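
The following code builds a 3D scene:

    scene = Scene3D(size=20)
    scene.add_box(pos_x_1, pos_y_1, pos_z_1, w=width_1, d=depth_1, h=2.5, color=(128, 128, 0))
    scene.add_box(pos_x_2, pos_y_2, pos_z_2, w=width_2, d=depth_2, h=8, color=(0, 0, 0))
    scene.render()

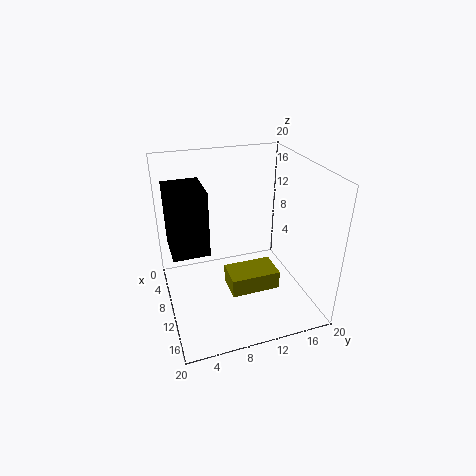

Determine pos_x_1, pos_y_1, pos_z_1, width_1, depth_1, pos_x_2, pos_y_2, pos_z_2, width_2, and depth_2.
pos_x_1 = 11.5; pos_y_1 = 7.5; pos_z_1 = 4.5; width_1 = 4; depth_1 = 6.5; pos_x_2 = 9; pos_y_2 = 0.5; pos_z_2 = 11; width_2 = 5.5; depth_2 = 4.5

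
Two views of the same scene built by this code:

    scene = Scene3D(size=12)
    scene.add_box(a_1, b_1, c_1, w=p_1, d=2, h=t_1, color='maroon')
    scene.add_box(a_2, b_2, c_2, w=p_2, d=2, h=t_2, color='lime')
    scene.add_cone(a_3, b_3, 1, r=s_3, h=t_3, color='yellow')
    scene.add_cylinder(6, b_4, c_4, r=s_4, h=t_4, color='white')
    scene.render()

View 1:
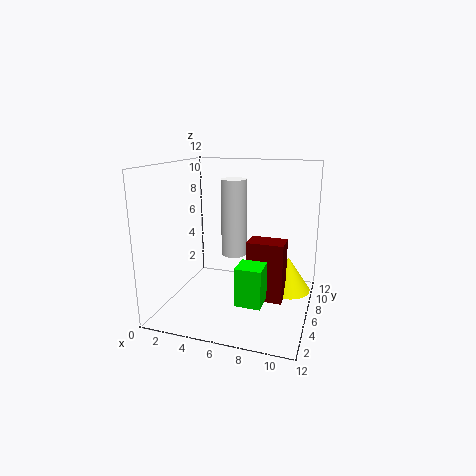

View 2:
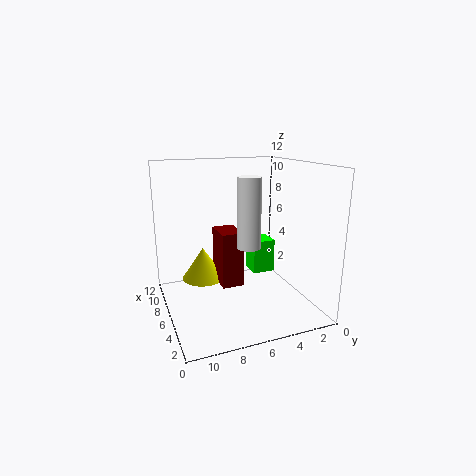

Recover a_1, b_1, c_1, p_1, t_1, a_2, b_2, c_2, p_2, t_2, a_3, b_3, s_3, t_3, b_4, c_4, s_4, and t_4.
a_1 = 7; b_1 = 5; c_1 = 1; p_1 = 3; t_1 = 5; a_2 = 7; b_2 = 2; c_2 = 2; p_2 = 2; t_2 = 3; a_3 = 10; b_3 = 8; s_3 = 2; t_3 = 3; b_4 = 5; c_4 = 5; s_4 = 1; t_4 = 6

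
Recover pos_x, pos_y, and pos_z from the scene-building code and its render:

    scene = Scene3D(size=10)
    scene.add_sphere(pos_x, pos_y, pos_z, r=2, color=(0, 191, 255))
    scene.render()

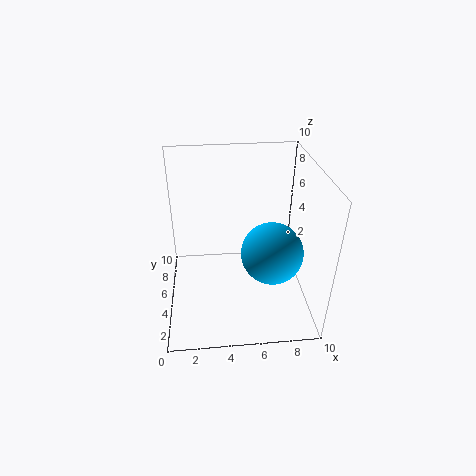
pos_x = 7
pos_y = 3
pos_z = 5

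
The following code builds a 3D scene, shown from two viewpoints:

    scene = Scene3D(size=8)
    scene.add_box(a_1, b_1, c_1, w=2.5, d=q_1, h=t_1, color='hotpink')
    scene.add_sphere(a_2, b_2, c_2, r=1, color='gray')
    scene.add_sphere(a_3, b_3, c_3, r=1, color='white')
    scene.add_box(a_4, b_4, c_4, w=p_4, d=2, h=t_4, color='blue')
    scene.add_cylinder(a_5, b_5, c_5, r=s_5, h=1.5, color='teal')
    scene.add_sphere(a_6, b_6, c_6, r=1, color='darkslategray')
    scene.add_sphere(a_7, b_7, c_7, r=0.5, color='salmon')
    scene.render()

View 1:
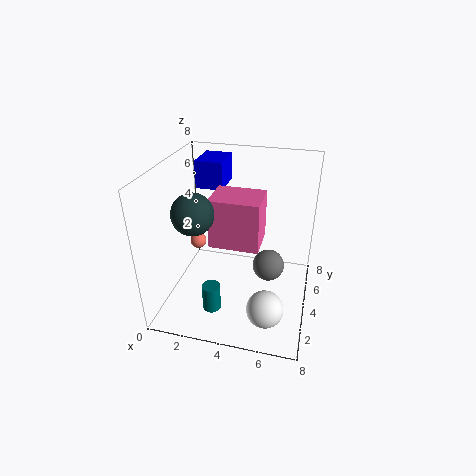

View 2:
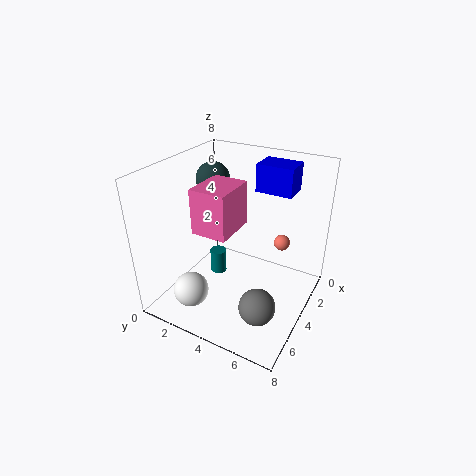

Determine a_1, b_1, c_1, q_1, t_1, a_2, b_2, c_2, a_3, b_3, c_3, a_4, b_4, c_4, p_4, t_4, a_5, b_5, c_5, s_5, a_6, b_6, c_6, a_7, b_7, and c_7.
a_1 = 3
b_1 = 2
c_1 = 4.5
q_1 = 2
t_1 = 2.5
a_2 = 5.5
b_2 = 6
c_2 = 1
a_3 = 6
b_3 = 2
c_3 = 1
a_4 = 1.5
b_4 = 4.5
c_4 = 6.5
p_4 = 1.5
t_4 = 1.5
a_5 = 3
b_5 = 2
c_5 = 0.5
s_5 = 0.5
a_6 = 2.5
b_6 = 1.5
c_6 = 6.5
a_7 = 1
b_7 = 5.5
c_7 = 2.5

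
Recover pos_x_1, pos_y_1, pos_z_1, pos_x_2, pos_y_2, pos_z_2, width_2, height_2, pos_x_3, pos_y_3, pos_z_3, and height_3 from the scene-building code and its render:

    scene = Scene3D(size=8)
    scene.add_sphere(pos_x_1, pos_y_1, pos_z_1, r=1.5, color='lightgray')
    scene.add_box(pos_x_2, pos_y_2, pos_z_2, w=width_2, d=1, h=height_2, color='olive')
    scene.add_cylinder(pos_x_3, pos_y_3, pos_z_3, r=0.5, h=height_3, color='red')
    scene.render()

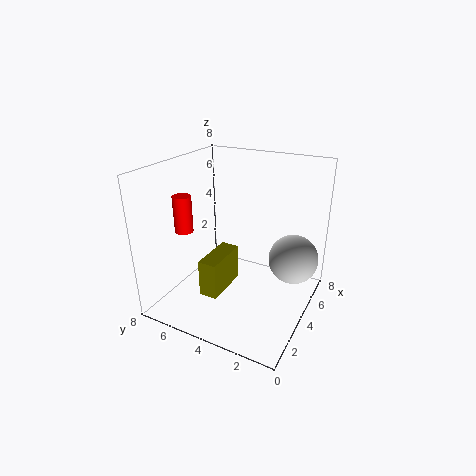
pos_x_1 = 6.5
pos_y_1 = 1.5
pos_z_1 = 2
pos_x_2 = 1.5
pos_y_2 = 4
pos_z_2 = 1.5
width_2 = 2.5
height_2 = 2
pos_x_3 = 2.5
pos_y_3 = 6.5
pos_z_3 = 4.5
height_3 = 2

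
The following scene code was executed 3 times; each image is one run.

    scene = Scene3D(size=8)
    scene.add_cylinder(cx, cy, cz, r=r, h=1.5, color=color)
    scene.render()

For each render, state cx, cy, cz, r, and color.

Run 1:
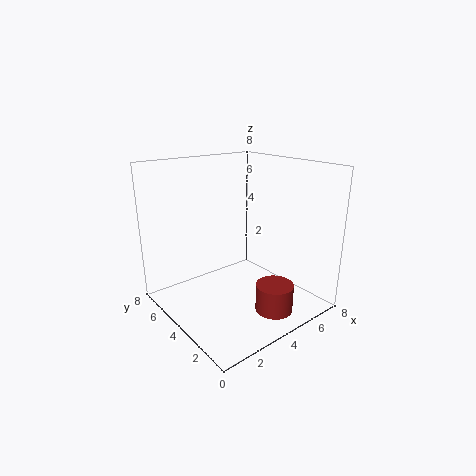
cx = 4.5; cy = 1.5; cz = 0.5; r = 1; color = 'brown'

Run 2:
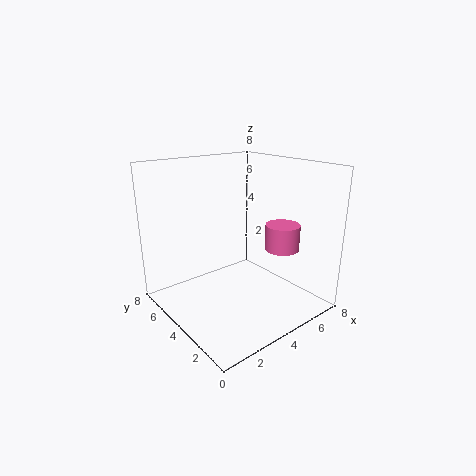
cx = 6.5; cy = 3; cz = 3; r = 1; color = 'hotpink'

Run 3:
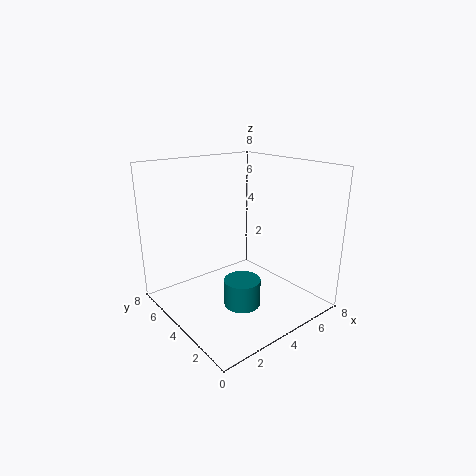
cx = 3.5; cy = 3; cz = 0.5; r = 1; color = 'teal'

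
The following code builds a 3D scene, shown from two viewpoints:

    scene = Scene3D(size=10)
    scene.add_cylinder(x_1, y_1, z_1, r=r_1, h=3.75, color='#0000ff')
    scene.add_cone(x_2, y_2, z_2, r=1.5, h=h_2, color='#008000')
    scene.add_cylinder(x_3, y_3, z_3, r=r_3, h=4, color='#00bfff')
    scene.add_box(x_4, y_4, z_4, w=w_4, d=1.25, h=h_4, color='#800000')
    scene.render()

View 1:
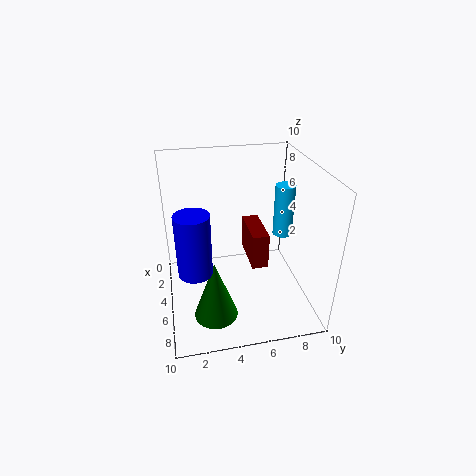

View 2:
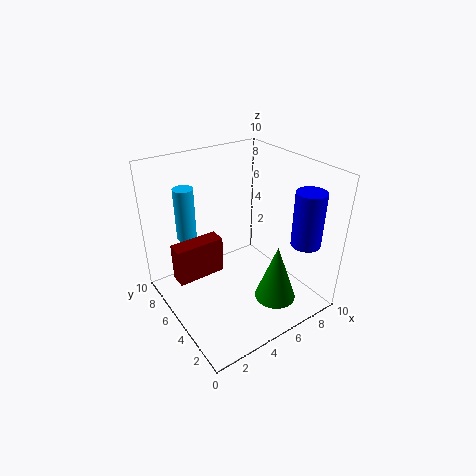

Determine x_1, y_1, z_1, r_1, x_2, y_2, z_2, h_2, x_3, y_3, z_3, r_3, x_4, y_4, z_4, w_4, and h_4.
x_1 = 8.25, y_1 = 1.75, z_1 = 5, r_1 = 1, x_2 = 7, y_2 = 3, z_2 = 0.25, h_2 = 4.25, x_3 = 3, y_3 = 9, z_3 = 3.75, r_3 = 0.75, x_4 = 1, y_4 = 6.25, z_4 = 1.75, w_4 = 3.5, h_4 = 2.75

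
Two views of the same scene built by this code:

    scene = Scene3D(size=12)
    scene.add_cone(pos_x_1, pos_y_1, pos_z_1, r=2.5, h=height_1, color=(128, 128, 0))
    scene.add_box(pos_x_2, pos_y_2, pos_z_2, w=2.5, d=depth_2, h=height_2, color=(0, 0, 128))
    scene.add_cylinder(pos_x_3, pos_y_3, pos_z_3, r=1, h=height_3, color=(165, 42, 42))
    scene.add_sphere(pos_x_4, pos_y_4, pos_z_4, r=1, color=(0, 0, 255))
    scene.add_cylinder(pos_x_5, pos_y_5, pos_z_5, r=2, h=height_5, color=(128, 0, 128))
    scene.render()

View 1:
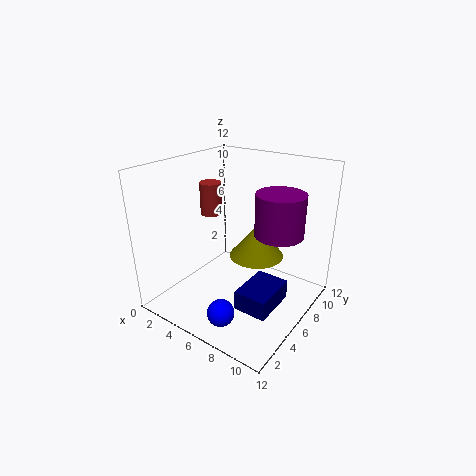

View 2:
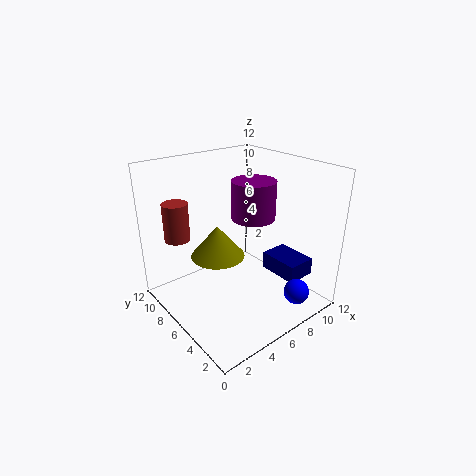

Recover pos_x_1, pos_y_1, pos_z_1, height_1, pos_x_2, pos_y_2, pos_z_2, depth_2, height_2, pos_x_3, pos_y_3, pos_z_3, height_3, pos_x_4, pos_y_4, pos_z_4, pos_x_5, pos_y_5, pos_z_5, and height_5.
pos_x_1 = 6
pos_y_1 = 9
pos_z_1 = 3
height_1 = 3
pos_x_2 = 8.5
pos_y_2 = 2
pos_z_2 = 2.5
depth_2 = 3.5
height_2 = 1.5
pos_x_3 = 1.5
pos_y_3 = 8
pos_z_3 = 6.5
height_3 = 3
pos_x_4 = 8
pos_y_4 = 1
pos_z_4 = 2.5
pos_x_5 = 9
pos_y_5 = 7.5
pos_z_5 = 6.5
height_5 = 3.5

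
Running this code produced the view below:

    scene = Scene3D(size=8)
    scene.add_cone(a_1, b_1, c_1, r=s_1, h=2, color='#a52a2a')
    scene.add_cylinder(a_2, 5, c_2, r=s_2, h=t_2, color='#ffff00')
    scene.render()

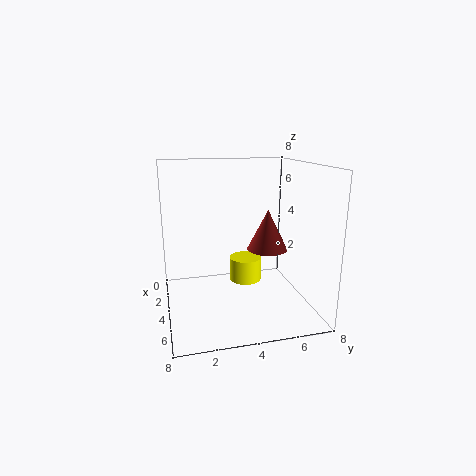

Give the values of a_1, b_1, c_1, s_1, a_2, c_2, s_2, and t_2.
a_1 = 6
b_1 = 5
c_1 = 4
s_1 = 1
a_2 = 2
c_2 = 0.5
s_2 = 1
t_2 = 1.5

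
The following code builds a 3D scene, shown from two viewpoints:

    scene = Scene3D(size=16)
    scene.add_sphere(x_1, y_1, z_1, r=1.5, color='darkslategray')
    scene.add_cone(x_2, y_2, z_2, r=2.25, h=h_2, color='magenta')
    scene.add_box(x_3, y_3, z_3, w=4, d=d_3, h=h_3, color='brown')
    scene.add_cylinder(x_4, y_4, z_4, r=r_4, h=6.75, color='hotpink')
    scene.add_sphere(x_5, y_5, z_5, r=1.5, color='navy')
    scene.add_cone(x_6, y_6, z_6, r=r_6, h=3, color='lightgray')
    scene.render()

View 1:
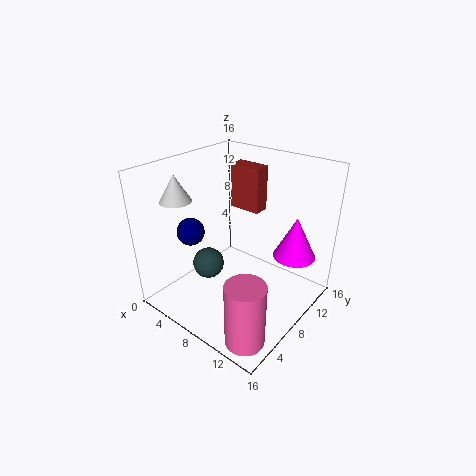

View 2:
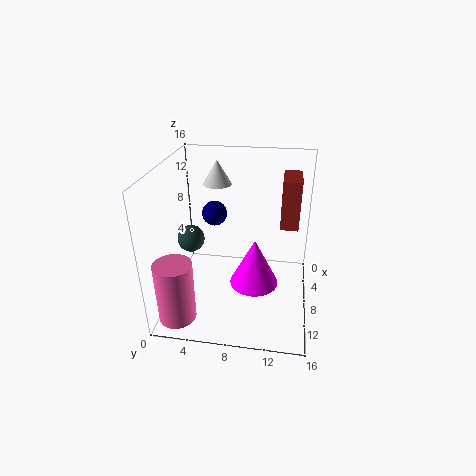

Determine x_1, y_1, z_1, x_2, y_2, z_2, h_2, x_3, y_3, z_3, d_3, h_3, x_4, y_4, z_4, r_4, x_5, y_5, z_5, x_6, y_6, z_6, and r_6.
x_1 = 8.5
y_1 = 2.75
z_1 = 7.75
x_2 = 13.75
y_2 = 10.5
z_2 = 6.75
h_2 = 4.5
x_3 = 3.25
y_3 = 12.5
z_3 = 9
d_3 = 2
h_3 = 5.5
x_4 = 13.5
y_4 = 2.25
z_4 = 0.75
r_4 = 2
x_5 = 4.25
y_5 = 4.5
z_5 = 9
x_6 = 2.25
y_6 = 4.5
z_6 = 12
r_6 = 1.75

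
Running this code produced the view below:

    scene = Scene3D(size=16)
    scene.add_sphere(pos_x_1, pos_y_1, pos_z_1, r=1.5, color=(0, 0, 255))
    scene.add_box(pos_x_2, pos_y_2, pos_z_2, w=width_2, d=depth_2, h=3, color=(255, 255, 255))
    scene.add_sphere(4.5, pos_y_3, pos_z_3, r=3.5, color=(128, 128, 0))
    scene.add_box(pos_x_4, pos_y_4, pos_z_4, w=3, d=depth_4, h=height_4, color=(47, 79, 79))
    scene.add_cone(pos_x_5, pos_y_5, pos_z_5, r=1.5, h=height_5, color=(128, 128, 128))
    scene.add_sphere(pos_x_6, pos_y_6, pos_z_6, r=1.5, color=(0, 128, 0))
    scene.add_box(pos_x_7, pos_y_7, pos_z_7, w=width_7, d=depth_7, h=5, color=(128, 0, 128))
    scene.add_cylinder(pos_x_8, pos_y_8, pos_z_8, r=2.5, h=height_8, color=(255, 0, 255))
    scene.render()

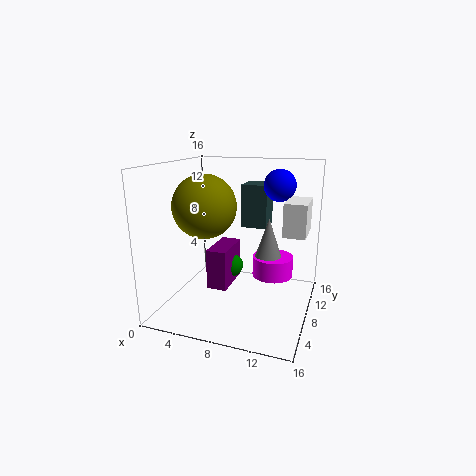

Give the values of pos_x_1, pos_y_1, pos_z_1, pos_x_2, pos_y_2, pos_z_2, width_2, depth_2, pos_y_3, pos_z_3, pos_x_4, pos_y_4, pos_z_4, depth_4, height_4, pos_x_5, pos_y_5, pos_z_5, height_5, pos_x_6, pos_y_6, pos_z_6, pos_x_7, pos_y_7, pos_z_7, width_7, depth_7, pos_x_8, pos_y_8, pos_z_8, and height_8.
pos_x_1 = 13, pos_y_1 = 5.5, pos_z_1 = 14.5, pos_x_2 = 14, pos_y_2 = 2.5, pos_z_2 = 10.5, width_2 = 2, depth_2 = 3.5, pos_y_3 = 7, pos_z_3 = 11.5, pos_x_4 = 7.5, pos_y_4 = 10.5, pos_z_4 = 8.5, depth_4 = 3, height_4 = 5, pos_x_5 = 11, pos_y_5 = 10, pos_z_5 = 5.5, height_5 = 4.5, pos_x_6 = 5.5, pos_y_6 = 12.5, pos_z_6 = 2.5, pos_x_7 = 3.5, pos_y_7 = 9, pos_z_7 = 0.5, width_7 = 2.5, depth_7 = 5.5, pos_x_8 = 11, pos_y_8 = 12.5, pos_z_8 = 2, height_8 = 2.5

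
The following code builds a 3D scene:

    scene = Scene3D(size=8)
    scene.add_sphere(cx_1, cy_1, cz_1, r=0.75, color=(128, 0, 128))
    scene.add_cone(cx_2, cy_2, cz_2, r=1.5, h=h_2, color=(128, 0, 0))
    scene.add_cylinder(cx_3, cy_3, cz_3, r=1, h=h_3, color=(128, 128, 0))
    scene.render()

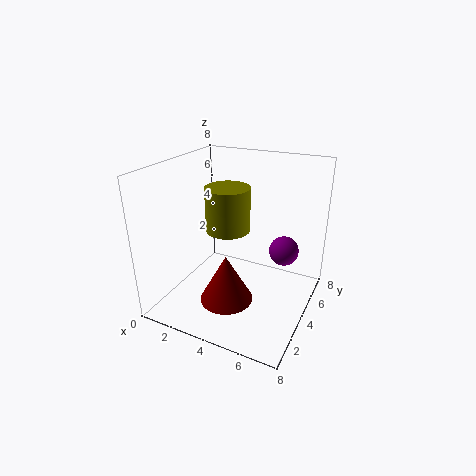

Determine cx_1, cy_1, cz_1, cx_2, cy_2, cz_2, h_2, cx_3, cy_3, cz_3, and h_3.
cx_1 = 6.75; cy_1 = 3.75; cz_1 = 4; cx_2 = 3.75; cy_2 = 3; cz_2 = 0.5; h_2 = 2.75; cx_3 = 4.75; cy_3 = 1.5; cz_3 = 5.75; h_3 = 2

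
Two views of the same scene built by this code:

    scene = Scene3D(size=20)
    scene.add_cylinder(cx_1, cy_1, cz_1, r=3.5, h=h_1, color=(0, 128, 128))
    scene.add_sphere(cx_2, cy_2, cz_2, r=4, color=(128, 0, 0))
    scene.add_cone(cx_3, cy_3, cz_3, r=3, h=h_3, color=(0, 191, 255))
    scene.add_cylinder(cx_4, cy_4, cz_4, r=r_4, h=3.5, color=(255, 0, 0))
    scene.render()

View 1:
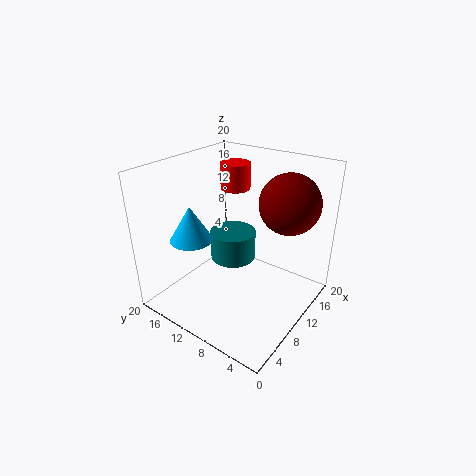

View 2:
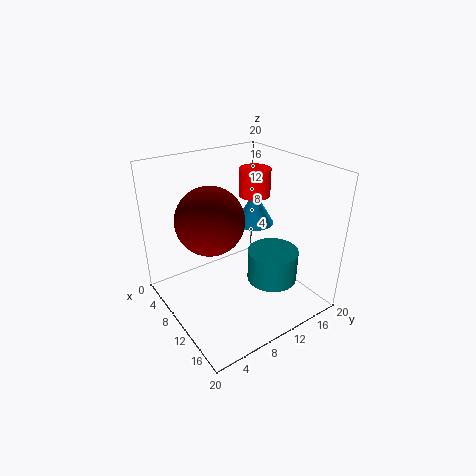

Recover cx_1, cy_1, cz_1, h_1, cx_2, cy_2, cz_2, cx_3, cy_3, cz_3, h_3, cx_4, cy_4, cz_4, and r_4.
cx_1 = 13.5
cy_1 = 13.5
cz_1 = 4
h_1 = 4.5
cx_2 = 13
cy_2 = 4
cz_2 = 15.5
cx_3 = 6.5
cy_3 = 15.5
cz_3 = 9.5
h_3 = 5
cx_4 = 11.5
cy_4 = 11.5
cz_4 = 16.5
r_4 = 2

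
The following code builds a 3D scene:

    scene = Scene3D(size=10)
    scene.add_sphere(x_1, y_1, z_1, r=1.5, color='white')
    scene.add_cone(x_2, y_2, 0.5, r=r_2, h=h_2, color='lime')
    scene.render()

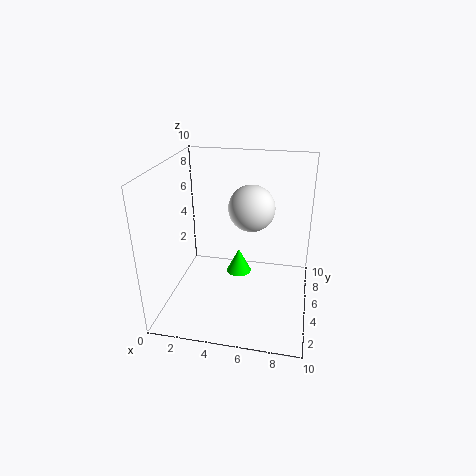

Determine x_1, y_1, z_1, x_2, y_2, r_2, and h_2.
x_1 = 6
y_1 = 4.5
z_1 = 7.5
x_2 = 4.5
y_2 = 7.75
r_2 = 1
h_2 = 2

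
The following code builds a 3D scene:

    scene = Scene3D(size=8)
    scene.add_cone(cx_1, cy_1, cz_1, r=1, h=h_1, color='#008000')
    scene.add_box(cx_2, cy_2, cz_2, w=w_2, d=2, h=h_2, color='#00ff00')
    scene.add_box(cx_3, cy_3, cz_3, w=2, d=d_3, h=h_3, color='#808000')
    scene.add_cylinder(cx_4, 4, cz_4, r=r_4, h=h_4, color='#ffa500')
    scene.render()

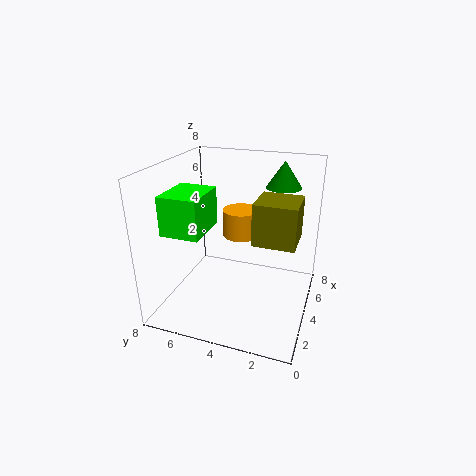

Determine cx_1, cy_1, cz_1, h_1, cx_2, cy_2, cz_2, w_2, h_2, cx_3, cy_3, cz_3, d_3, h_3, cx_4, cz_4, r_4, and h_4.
cx_1 = 6
cy_1 = 2
cz_1 = 6.5
h_1 = 1.5
cx_2 = 1
cy_2 = 5
cz_2 = 5
w_2 = 2.5
h_2 = 2
cx_3 = 1.5
cy_3 = 0.5
cz_3 = 5
d_3 = 2
h_3 = 2
cx_4 = 4.5
cz_4 = 4
r_4 = 1
h_4 = 1.5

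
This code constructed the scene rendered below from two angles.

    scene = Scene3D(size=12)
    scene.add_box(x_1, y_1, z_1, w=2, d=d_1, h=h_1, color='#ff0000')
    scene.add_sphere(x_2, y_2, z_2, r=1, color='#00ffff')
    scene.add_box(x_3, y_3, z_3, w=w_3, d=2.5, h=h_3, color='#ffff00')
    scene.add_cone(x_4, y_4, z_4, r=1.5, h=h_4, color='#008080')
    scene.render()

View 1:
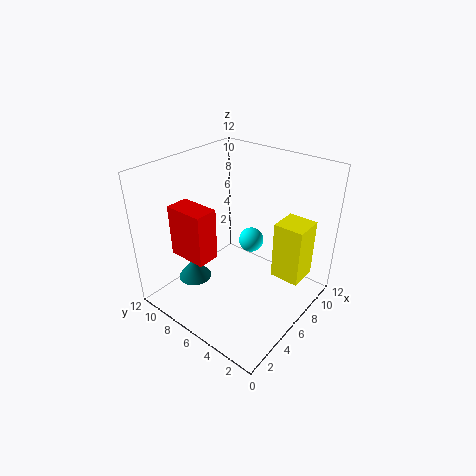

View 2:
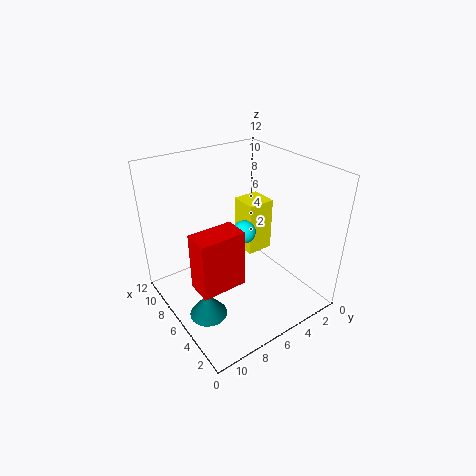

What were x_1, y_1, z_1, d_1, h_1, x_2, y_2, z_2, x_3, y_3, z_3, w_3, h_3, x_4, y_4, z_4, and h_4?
x_1 = 3
y_1 = 7.5
z_1 = 4
d_1 = 3.5
h_1 = 4.5
x_2 = 6.5
y_2 = 5
z_2 = 6
x_3 = 7.5
y_3 = 1
z_3 = 2.5
w_3 = 2.5
h_3 = 5
x_4 = 4.5
y_4 = 10
z_4 = 1
h_4 = 2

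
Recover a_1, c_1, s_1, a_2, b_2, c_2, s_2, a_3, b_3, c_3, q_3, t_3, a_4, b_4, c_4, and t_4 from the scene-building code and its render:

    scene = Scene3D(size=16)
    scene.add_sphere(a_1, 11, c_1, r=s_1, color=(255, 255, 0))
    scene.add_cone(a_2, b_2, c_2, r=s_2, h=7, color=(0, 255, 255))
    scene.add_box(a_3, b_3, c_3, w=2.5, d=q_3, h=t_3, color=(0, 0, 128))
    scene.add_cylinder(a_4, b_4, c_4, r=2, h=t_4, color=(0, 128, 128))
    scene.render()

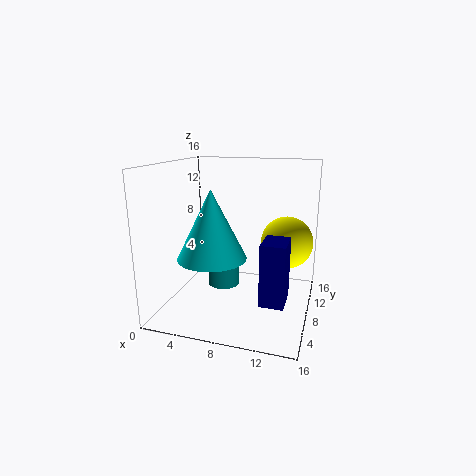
a_1 = 13, c_1 = 7, s_1 = 3, a_2 = 6.5, b_2 = 4, c_2 = 7, s_2 = 3.5, a_3 = 11.5, b_3 = 3.5, c_3 = 2.5, q_3 = 3.5, t_3 = 6.5, a_4 = 5, b_4 = 11.5, c_4 = 0.5, t_4 = 4.5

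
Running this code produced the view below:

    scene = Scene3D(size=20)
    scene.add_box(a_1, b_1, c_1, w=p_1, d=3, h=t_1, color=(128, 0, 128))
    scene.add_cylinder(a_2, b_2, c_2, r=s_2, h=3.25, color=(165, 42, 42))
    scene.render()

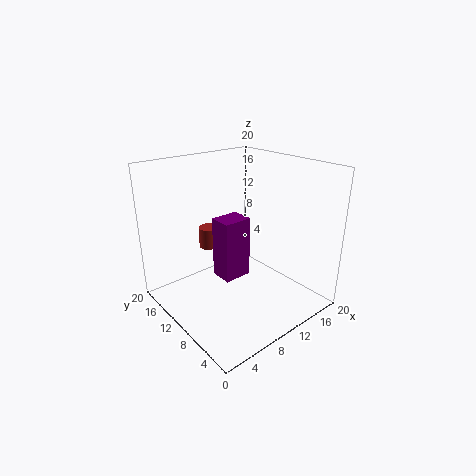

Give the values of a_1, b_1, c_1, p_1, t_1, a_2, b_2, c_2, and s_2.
a_1 = 5.75, b_1 = 7, c_1 = 6, p_1 = 3.75, t_1 = 8, a_2 = 10, b_2 = 17.25, c_2 = 6, s_2 = 1.5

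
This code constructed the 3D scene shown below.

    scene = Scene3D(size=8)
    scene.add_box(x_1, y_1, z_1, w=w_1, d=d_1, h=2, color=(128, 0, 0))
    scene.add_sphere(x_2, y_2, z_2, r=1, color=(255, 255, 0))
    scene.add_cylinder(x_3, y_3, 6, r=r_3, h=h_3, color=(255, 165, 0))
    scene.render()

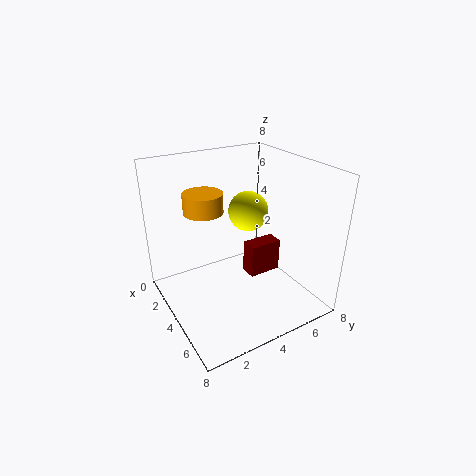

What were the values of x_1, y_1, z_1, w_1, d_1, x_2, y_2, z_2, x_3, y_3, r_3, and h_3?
x_1 = 3, y_1 = 5, z_1 = 1, w_1 = 1, d_1 = 2, x_2 = 5, y_2 = 4, z_2 = 6, x_3 = 4, y_3 = 2, r_3 = 1, h_3 = 1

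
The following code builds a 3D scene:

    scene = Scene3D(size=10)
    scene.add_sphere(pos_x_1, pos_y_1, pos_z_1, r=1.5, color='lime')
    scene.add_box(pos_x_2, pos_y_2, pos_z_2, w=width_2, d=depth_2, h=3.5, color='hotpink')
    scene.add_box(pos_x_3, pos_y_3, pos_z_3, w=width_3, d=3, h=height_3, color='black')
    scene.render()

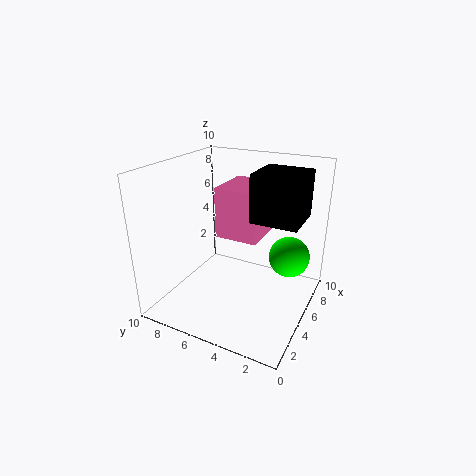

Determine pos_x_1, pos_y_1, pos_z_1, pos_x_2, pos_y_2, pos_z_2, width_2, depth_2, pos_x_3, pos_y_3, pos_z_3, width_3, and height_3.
pos_x_1 = 7.5
pos_y_1 = 2
pos_z_1 = 3
pos_x_2 = 4.5
pos_y_2 = 3.5
pos_z_2 = 5
width_2 = 3.5
depth_2 = 3
pos_x_3 = 3.5
pos_y_3 = 0.5
pos_z_3 = 7
width_3 = 3
height_3 = 3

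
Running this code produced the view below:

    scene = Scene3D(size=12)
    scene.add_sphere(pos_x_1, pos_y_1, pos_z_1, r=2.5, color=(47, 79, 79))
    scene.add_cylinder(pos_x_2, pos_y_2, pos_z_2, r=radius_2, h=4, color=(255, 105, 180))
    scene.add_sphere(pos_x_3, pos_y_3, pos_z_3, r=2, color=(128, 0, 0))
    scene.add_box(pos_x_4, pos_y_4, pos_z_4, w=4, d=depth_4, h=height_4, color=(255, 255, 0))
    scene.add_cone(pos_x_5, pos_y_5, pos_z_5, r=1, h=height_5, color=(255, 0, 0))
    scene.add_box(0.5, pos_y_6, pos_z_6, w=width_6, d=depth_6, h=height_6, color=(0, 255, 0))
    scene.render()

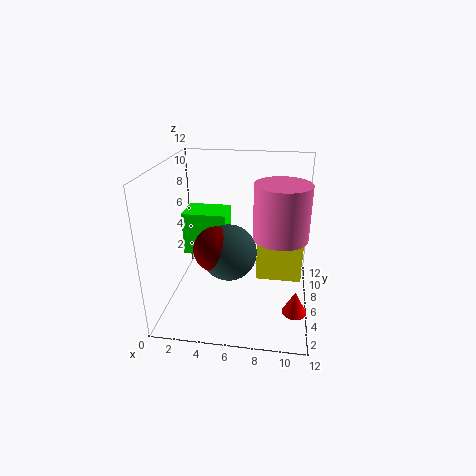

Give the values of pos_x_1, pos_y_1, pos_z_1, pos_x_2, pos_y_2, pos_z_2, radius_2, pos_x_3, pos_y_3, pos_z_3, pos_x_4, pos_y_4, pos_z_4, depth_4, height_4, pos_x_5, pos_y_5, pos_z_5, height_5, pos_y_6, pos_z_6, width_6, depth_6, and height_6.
pos_x_1 = 5; pos_y_1 = 7; pos_z_1 = 4; pos_x_2 = 9.5; pos_y_2 = 3.5; pos_z_2 = 7.5; radius_2 = 2; pos_x_3 = 4; pos_y_3 = 6.5; pos_z_3 = 4.5; pos_x_4 = 7.5; pos_y_4 = 7; pos_z_4 = 1.5; depth_4 = 2.5; height_4 = 4.5; pos_x_5 = 11; pos_y_5 = 4; pos_z_5 = 0.5; height_5 = 2; pos_y_6 = 8; pos_z_6 = 3; width_6 = 4; depth_6 = 3; height_6 = 4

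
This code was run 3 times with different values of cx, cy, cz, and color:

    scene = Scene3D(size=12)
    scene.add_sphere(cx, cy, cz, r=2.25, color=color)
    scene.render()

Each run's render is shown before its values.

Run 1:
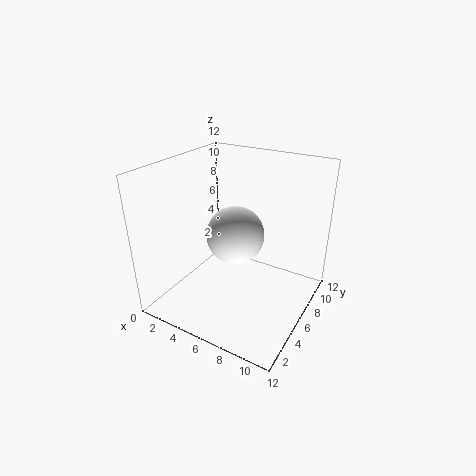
cx = 6.5
cy = 4.75
cz = 7
color = 'white'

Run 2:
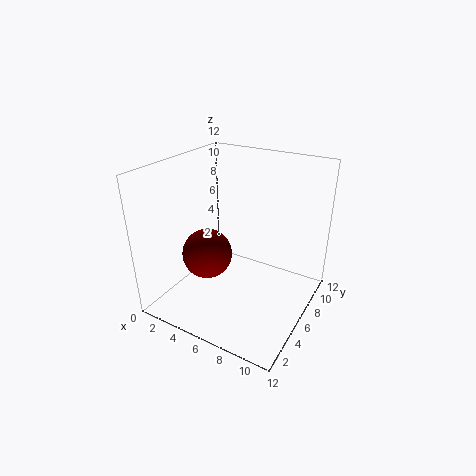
cx = 2.75
cy = 6
cz = 3.5
color = 'maroon'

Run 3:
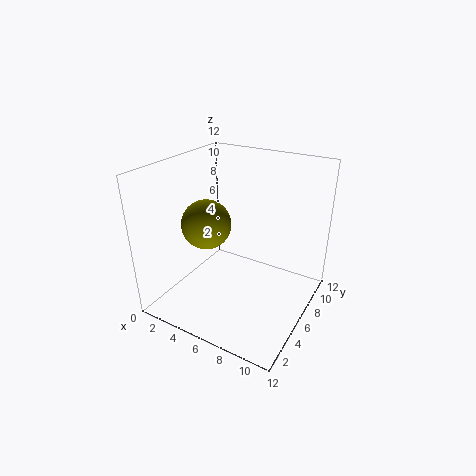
cx = 2.25
cy = 6.75
cz = 6
color = 'olive'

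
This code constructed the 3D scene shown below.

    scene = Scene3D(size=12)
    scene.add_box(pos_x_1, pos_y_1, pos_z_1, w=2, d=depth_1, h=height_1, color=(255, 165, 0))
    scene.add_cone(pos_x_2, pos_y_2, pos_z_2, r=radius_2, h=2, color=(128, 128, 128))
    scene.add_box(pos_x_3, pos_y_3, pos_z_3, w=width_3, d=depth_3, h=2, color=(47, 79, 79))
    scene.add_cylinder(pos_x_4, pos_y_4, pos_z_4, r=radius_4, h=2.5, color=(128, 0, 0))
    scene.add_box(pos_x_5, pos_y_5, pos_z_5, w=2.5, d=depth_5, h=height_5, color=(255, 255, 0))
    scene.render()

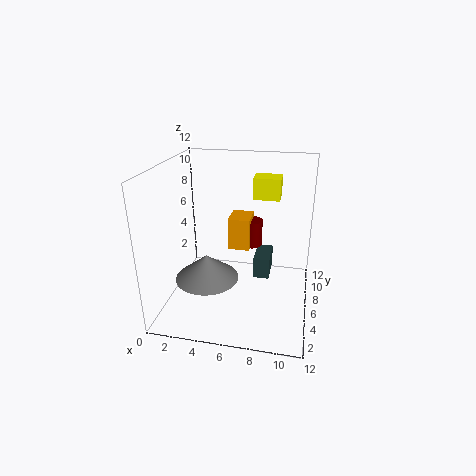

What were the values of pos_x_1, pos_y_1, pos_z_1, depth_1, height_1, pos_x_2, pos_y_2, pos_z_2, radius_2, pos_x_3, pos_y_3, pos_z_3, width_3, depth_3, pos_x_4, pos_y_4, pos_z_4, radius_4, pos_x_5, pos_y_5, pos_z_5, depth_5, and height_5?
pos_x_1 = 4.5; pos_y_1 = 8.5; pos_z_1 = 3.5; depth_1 = 2.5; height_1 = 3; pos_x_2 = 4; pos_y_2 = 3.5; pos_z_2 = 3.5; radius_2 = 2.5; pos_x_3 = 7; pos_y_3 = 8; pos_z_3 = 1; width_3 = 1.5; depth_3 = 3; pos_x_4 = 6.5; pos_y_4 = 10; pos_z_4 = 3.5; radius_4 = 1; pos_x_5 = 6.5; pos_y_5 = 10; pos_z_5 = 8; depth_5 = 2; height_5 = 2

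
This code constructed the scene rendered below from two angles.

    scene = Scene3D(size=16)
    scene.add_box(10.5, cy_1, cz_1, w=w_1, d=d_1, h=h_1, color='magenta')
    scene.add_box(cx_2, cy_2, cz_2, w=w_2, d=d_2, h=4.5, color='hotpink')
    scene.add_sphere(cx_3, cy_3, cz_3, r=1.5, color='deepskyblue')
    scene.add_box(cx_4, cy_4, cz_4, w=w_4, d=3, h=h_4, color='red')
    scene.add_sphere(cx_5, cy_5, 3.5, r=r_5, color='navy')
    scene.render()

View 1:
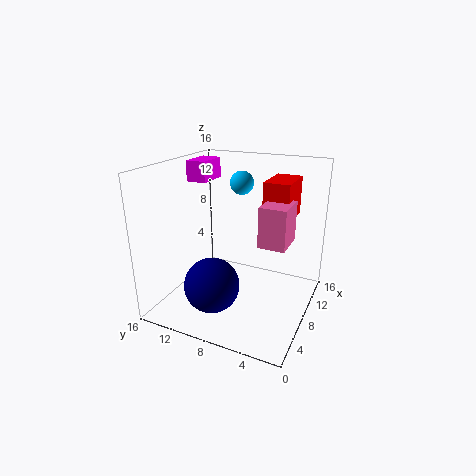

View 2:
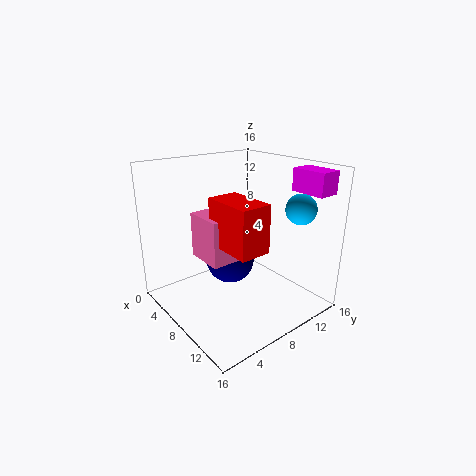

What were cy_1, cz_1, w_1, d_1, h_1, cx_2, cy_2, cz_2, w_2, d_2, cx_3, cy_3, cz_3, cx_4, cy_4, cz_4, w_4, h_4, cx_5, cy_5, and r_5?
cy_1 = 13.5; cz_1 = 13; w_1 = 4; d_1 = 2.5; h_1 = 2.5; cx_2 = 7.5; cy_2 = 2.5; cz_2 = 7.5; w_2 = 4; d_2 = 3; cx_3 = 14.5; cy_3 = 10.5; cz_3 = 12.5; cx_4 = 10; cy_4 = 3; cz_4 = 9.5; w_4 = 5; h_4 = 4.5; cx_5 = 4.5; cy_5 = 9.5; r_5 = 3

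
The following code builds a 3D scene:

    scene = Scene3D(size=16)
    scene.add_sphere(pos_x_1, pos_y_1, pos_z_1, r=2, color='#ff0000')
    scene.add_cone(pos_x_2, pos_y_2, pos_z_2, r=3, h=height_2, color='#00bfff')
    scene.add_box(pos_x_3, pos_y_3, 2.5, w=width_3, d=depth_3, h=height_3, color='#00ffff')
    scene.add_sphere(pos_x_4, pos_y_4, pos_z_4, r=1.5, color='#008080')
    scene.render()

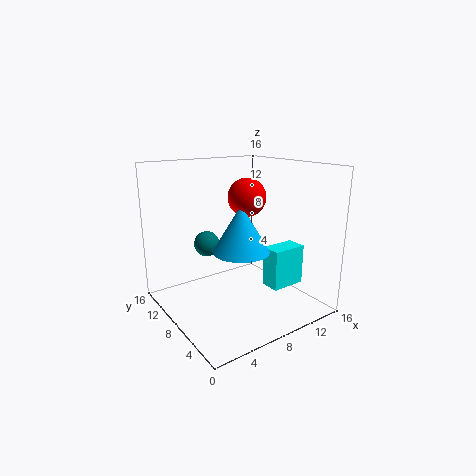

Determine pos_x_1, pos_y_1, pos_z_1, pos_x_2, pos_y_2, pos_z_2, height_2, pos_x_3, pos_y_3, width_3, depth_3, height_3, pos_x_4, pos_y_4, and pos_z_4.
pos_x_1 = 8.25
pos_y_1 = 6.75
pos_z_1 = 12.75
pos_x_2 = 7
pos_y_2 = 6
pos_z_2 = 7.25
height_2 = 5
pos_x_3 = 10.25
pos_y_3 = 4
width_3 = 4
depth_3 = 2.25
height_3 = 4.5
pos_x_4 = 6.25
pos_y_4 = 12
pos_z_4 = 6.5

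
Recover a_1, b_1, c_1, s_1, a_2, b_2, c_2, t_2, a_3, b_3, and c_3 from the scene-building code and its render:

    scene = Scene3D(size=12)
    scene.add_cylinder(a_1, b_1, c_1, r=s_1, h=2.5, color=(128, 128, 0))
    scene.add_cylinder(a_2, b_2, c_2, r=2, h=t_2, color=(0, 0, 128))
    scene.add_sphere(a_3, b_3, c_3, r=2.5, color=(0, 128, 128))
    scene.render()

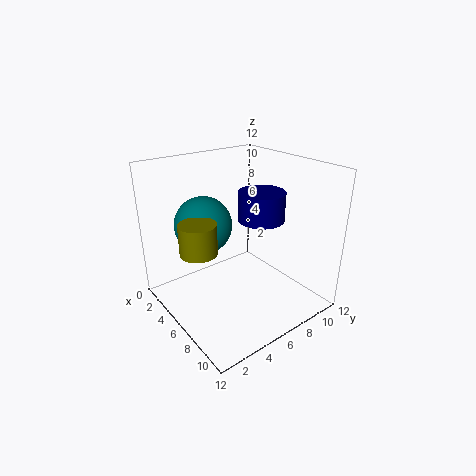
a_1 = 5.5
b_1 = 2.5
c_1 = 5.5
s_1 = 1.5
a_2 = 6
b_2 = 8.5
c_2 = 7
t_2 = 2.5
a_3 = 3
b_3 = 4.5
c_3 = 6.5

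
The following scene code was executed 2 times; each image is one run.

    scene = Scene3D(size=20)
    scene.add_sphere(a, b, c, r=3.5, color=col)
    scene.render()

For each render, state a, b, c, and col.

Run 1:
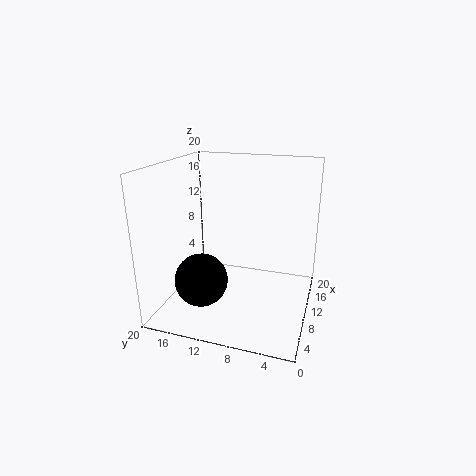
a = 5
b = 13.5
c = 5.5
col = 'black'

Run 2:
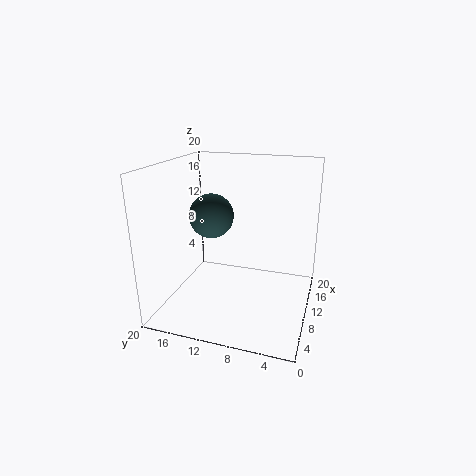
a = 15
b = 16
c = 11
col = 'darkslategray'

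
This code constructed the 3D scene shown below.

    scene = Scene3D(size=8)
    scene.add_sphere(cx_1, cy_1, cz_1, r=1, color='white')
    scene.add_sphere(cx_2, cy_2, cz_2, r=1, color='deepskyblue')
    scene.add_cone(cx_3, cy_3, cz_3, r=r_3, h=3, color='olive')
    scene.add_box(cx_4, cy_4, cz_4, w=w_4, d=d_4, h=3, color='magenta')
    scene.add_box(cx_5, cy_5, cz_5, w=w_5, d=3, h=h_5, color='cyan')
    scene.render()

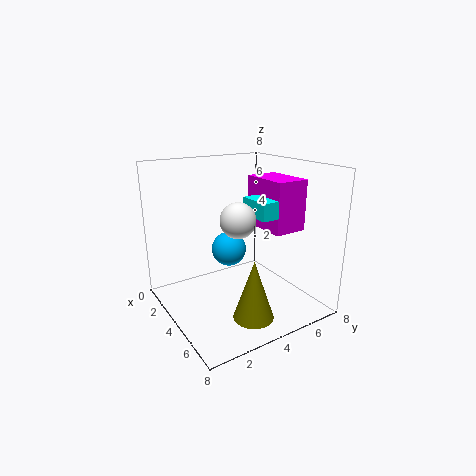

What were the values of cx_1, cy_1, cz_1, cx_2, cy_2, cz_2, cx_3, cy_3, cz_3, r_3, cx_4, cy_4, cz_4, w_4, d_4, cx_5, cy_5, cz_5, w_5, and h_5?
cx_1 = 4
cy_1 = 4
cz_1 = 5
cx_2 = 3
cy_2 = 4
cz_2 = 3
cx_3 = 7
cy_3 = 3
cz_3 = 1
r_3 = 1
cx_4 = 2
cy_4 = 6
cz_4 = 4
w_4 = 3
d_4 = 2
cx_5 = 3
cy_5 = 5
cz_5 = 5
w_5 = 2
h_5 = 1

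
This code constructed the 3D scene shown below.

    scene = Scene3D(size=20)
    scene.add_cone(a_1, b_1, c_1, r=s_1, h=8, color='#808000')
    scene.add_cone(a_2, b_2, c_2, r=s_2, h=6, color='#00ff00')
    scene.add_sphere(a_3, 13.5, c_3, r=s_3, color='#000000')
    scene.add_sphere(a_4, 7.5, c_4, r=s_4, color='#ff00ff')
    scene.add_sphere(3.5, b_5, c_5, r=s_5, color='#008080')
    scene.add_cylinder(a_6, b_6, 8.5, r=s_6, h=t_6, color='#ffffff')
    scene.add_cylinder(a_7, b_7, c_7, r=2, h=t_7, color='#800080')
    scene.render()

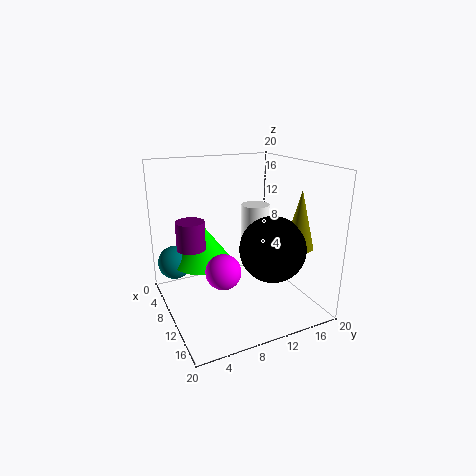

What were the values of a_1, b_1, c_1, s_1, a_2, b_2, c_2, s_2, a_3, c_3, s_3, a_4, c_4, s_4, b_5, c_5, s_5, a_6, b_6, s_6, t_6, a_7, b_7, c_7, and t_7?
a_1 = 14.5; b_1 = 17; c_1 = 9; s_1 = 2; a_2 = 5; b_2 = 6.5; c_2 = 5; s_2 = 4.5; a_3 = 13.5; c_3 = 9; s_3 = 4.5; a_4 = 10.5; c_4 = 5.5; s_4 = 2.5; b_5 = 2.5; c_5 = 5; s_5 = 2.5; a_6 = 8.5; b_6 = 13.5; s_6 = 2; t_6 = 5.5; a_7 = 7.5; b_7 = 4; c_7 = 8.5; t_7 = 4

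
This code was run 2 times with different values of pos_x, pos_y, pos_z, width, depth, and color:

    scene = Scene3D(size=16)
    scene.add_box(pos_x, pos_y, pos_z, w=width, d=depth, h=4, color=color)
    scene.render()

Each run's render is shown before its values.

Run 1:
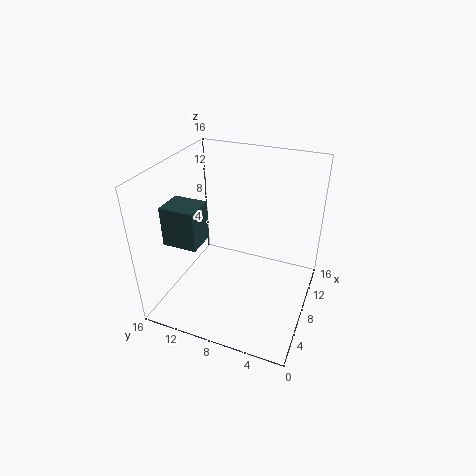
pos_x = 2
pos_y = 10
pos_z = 9.5
width = 3
depth = 3.5
color = 'darkslategray'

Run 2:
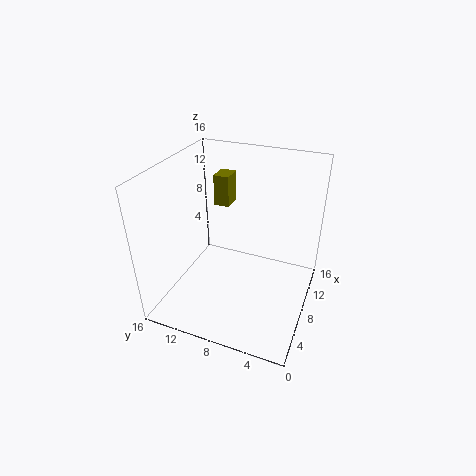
pos_x = 13.5
pos_y = 11.5
pos_z = 8.5
width = 2.5
depth = 2
color = 'olive'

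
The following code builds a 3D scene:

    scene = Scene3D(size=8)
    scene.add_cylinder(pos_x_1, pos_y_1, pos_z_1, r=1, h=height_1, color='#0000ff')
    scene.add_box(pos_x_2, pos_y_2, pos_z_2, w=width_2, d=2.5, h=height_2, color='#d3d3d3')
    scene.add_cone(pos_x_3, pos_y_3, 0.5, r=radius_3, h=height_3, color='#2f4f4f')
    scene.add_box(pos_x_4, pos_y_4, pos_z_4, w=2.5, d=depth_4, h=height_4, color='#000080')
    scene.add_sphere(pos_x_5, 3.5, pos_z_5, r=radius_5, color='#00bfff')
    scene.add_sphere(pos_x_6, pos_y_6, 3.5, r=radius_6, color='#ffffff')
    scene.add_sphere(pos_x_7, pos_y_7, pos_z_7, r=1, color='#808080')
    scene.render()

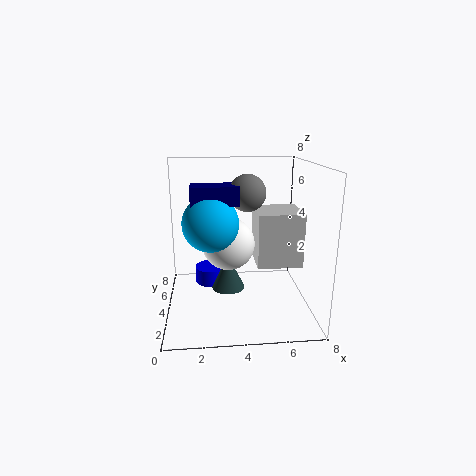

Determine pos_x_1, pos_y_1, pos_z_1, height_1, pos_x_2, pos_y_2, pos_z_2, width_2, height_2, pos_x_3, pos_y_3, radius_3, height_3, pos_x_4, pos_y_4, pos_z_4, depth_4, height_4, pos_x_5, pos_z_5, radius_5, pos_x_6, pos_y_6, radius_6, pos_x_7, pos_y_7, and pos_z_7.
pos_x_1 = 2.5; pos_y_1 = 6; pos_z_1 = 0.5; height_1 = 1; pos_x_2 = 5; pos_y_2 = 3; pos_z_2 = 2.5; width_2 = 2.5; height_2 = 3; pos_x_3 = 3.5; pos_y_3 = 5; radius_3 = 1; height_3 = 2; pos_x_4 = 1.5; pos_y_4 = 3; pos_z_4 = 6; depth_4 = 1.5; height_4 = 1; pos_x_5 = 2.5; pos_z_5 = 5; radius_5 = 1.5; pos_x_6 = 3.5; pos_y_6 = 4.5; radius_6 = 1.5; pos_x_7 = 4.5; pos_y_7 = 4; pos_z_7 = 6.5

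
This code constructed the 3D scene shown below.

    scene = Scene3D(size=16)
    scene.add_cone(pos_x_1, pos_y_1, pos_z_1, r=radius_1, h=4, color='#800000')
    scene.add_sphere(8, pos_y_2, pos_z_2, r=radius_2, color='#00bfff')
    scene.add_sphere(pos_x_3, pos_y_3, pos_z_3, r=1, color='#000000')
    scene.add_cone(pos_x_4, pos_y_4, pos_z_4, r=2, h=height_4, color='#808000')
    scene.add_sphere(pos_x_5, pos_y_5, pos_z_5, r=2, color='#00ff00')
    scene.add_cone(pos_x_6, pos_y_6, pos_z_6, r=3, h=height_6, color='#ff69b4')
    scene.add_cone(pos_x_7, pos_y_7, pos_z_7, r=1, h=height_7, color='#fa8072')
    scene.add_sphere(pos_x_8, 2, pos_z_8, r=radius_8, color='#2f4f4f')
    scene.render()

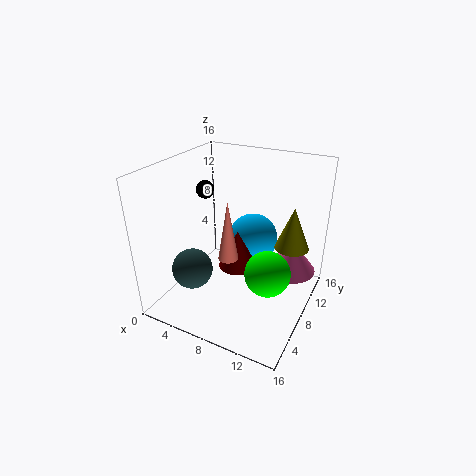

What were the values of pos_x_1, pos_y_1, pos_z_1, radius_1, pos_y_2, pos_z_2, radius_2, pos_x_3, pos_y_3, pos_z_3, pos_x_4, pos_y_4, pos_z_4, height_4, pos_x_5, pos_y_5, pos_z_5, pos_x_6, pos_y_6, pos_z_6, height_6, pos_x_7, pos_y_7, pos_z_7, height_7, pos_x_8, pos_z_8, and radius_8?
pos_x_1 = 9, pos_y_1 = 6, pos_z_1 = 6, radius_1 = 2, pos_y_2 = 12, pos_z_2 = 6, radius_2 = 3, pos_x_3 = 4, pos_y_3 = 8, pos_z_3 = 13, pos_x_4 = 13, pos_y_4 = 12, pos_z_4 = 6, height_4 = 5, pos_x_5 = 14, pos_y_5 = 2, pos_z_5 = 9, pos_x_6 = 13, pos_y_6 = 12, pos_z_6 = 3, height_6 = 4, pos_x_7 = 9, pos_y_7 = 4, pos_z_7 = 8, height_7 = 6, pos_x_8 = 6, pos_z_8 = 7, radius_8 = 2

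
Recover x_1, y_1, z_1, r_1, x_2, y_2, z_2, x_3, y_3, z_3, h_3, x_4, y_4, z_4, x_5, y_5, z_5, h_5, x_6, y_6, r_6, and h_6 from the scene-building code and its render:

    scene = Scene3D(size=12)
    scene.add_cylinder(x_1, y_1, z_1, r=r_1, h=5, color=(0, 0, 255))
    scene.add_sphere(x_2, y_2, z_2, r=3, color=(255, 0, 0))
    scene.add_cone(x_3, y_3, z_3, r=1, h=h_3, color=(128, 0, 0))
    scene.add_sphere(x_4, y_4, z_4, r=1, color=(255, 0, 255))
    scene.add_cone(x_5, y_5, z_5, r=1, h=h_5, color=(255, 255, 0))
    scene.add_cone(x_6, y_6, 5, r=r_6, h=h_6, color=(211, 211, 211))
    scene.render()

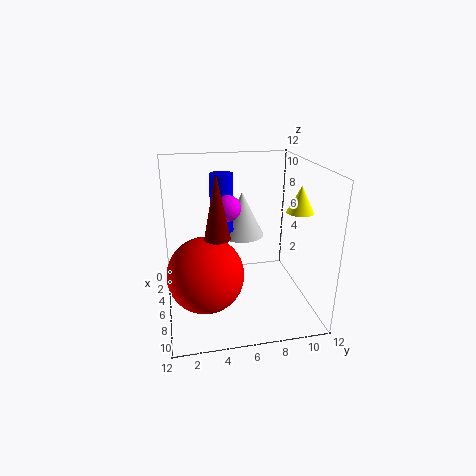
x_1 = 4; y_1 = 5; z_1 = 6; r_1 = 1; x_2 = 8; y_2 = 3; z_2 = 4; x_3 = 8; y_3 = 4; z_3 = 7; h_3 = 5; x_4 = 7; y_4 = 5; z_4 = 9; x_5 = 9; y_5 = 10; z_5 = 9; h_5 = 2; x_6 = 3; y_6 = 7; r_6 = 2; h_6 = 4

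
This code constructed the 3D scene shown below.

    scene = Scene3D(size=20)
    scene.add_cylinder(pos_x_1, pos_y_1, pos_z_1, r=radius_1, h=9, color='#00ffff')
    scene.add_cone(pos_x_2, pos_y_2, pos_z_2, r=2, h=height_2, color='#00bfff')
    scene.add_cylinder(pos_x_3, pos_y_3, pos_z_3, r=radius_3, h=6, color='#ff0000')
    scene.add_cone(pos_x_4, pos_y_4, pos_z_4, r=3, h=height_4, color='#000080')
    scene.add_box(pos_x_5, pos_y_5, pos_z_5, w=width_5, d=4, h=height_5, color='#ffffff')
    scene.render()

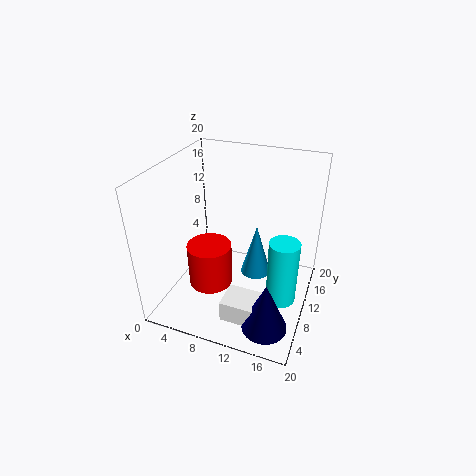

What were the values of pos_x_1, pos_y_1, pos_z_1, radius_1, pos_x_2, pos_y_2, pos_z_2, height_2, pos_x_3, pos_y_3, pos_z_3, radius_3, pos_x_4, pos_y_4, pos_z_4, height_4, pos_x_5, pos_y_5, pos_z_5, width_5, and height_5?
pos_x_1 = 17
pos_y_1 = 8
pos_z_1 = 3
radius_1 = 2
pos_x_2 = 13
pos_y_2 = 9
pos_z_2 = 6
height_2 = 7
pos_x_3 = 7
pos_y_3 = 7
pos_z_3 = 4
radius_3 = 3
pos_x_4 = 16
pos_y_4 = 4
pos_z_4 = 1
height_4 = 7
pos_x_5 = 10
pos_y_5 = 3
pos_z_5 = 1
width_5 = 5
height_5 = 3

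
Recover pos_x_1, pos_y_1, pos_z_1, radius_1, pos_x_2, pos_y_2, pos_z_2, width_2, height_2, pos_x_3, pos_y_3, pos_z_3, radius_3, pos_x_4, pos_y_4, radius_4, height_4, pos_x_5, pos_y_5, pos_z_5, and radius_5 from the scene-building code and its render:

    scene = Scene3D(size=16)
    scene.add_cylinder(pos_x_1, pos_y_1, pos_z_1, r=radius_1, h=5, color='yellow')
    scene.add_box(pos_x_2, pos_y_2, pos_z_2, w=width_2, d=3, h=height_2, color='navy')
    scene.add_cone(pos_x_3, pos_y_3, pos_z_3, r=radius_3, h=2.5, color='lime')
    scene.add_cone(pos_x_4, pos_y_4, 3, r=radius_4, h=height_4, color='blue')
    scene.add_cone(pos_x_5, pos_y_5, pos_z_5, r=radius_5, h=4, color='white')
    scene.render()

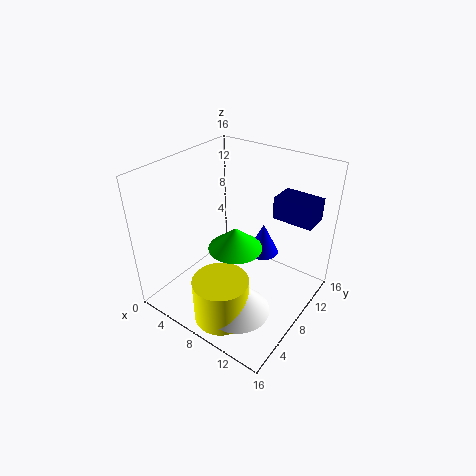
pos_x_1 = 9
pos_y_1 = 3.5
pos_z_1 = 0.5
radius_1 = 3
pos_x_2 = 10.5
pos_y_2 = 11
pos_z_2 = 10
width_2 = 4.5
height_2 = 2.5
pos_x_3 = 8
pos_y_3 = 7.5
pos_z_3 = 7
radius_3 = 3
pos_x_4 = 8
pos_y_4 = 13.5
radius_4 = 2
height_4 = 4
pos_x_5 = 10.5
pos_y_5 = 4.5
pos_z_5 = 1.5
radius_5 = 3.5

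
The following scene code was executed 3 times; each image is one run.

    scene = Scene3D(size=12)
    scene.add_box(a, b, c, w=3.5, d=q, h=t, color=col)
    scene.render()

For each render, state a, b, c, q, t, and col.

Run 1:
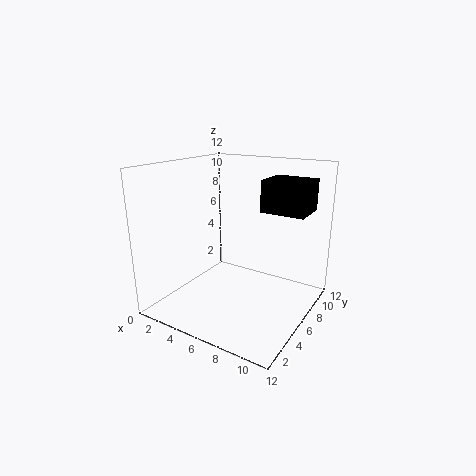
a = 8; b = 6; c = 8.5; q = 3; t = 2.5; col = 'black'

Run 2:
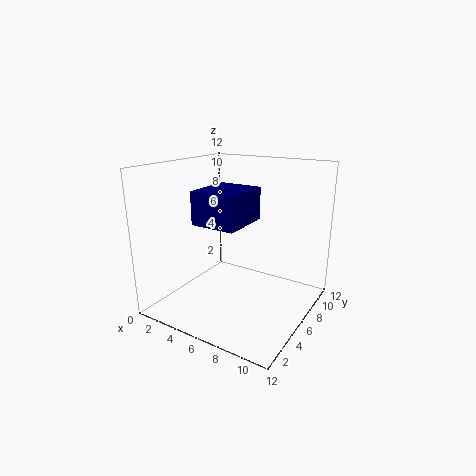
a = 4.5; b = 2; c = 8; q = 4; t = 2.5; col = 'navy'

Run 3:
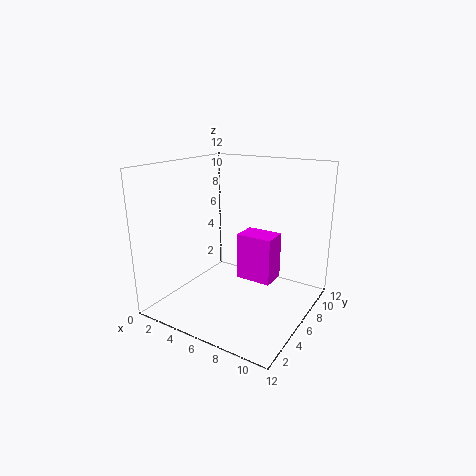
a = 4; b = 9; c = 0.5; q = 2.5; t = 4.5; col = 'magenta'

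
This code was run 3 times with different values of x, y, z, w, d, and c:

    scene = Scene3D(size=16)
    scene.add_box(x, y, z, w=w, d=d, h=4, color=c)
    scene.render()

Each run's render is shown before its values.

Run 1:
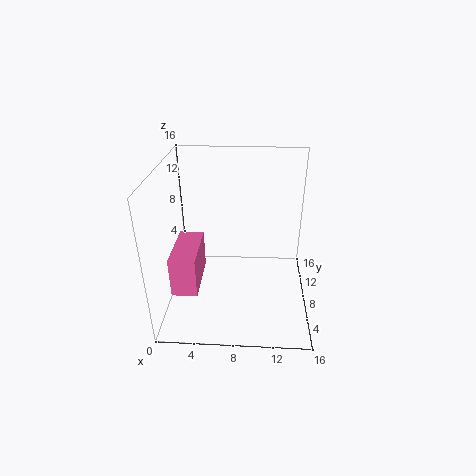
x = 2; y = 1; z = 5.5; w = 2.5; d = 5.5; c = 'hotpink'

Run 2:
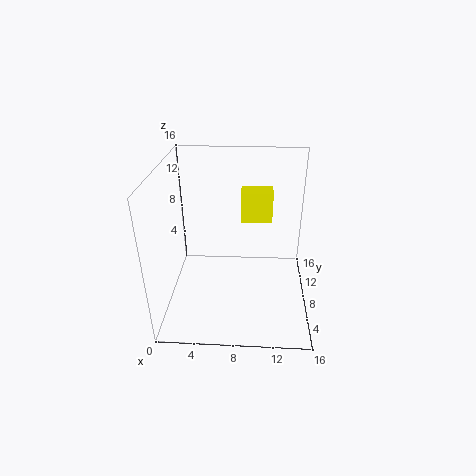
x = 8; y = 13.5; z = 7; w = 4; d = 2.5; c = 'yellow'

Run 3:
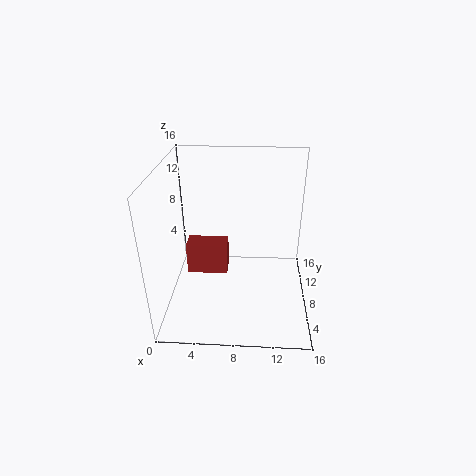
x = 1.5; y = 10; z = 1.5; w = 5; d = 2.5; c = 'brown'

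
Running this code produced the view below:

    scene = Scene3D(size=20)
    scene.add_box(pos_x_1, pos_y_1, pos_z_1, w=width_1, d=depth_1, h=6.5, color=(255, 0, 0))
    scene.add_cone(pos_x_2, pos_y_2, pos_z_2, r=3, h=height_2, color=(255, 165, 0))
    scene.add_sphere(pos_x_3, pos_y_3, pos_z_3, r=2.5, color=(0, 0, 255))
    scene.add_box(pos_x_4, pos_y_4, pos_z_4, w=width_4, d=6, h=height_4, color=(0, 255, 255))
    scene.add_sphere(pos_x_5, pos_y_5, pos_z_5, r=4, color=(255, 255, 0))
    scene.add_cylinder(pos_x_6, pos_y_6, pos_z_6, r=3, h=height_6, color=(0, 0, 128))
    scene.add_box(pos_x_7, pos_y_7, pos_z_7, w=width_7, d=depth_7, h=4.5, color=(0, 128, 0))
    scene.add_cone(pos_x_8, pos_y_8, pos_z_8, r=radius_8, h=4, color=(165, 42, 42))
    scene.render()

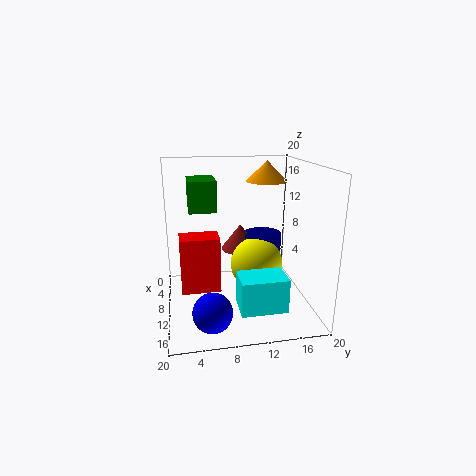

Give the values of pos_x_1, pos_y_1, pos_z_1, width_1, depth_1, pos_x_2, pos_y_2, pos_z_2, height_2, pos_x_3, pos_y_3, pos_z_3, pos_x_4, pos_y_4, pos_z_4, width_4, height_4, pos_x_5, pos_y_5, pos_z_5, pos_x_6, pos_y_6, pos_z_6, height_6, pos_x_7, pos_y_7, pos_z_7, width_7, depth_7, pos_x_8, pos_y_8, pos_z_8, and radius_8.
pos_x_1 = 15, pos_y_1 = 2, pos_z_1 = 6.5, width_1 = 3, depth_1 = 4.5, pos_x_2 = 6, pos_y_2 = 15, pos_z_2 = 17, height_2 = 3, pos_x_3 = 17, pos_y_3 = 5.5, pos_z_3 = 3, pos_x_4 = 14, pos_y_4 = 9, pos_z_4 = 2.5, width_4 = 4, height_4 = 4.5, pos_x_5 = 7, pos_y_5 = 13.5, pos_z_5 = 4.5, pos_x_6 = 4.5, pos_y_6 = 15, pos_z_6 = 5, height_6 = 3.5, pos_x_7 = 2, pos_y_7 = 3.5, pos_z_7 = 13, width_7 = 5.5, depth_7 = 4, pos_x_8 = 4, pos_y_8 = 11.5, pos_z_8 = 6, radius_8 = 3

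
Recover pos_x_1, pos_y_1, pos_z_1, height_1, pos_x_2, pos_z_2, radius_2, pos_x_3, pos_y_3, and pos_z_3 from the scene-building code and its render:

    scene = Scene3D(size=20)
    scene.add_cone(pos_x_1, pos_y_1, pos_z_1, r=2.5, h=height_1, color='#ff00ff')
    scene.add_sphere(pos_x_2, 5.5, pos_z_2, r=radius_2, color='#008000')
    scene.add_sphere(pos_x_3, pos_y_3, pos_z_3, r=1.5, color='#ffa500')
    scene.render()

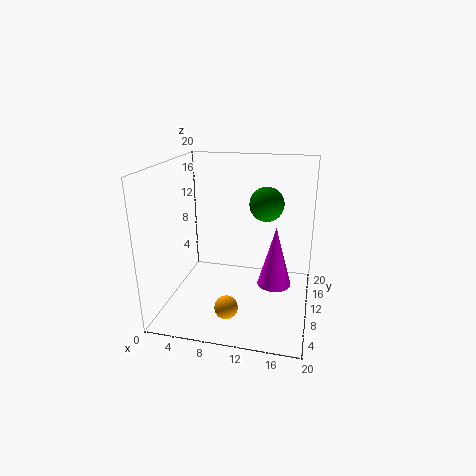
pos_x_1 = 15
pos_y_1 = 12.5
pos_z_1 = 2
height_1 = 9
pos_x_2 = 14.5
pos_z_2 = 16.5
radius_2 = 2
pos_x_3 = 10
pos_y_3 = 3.5
pos_z_3 = 3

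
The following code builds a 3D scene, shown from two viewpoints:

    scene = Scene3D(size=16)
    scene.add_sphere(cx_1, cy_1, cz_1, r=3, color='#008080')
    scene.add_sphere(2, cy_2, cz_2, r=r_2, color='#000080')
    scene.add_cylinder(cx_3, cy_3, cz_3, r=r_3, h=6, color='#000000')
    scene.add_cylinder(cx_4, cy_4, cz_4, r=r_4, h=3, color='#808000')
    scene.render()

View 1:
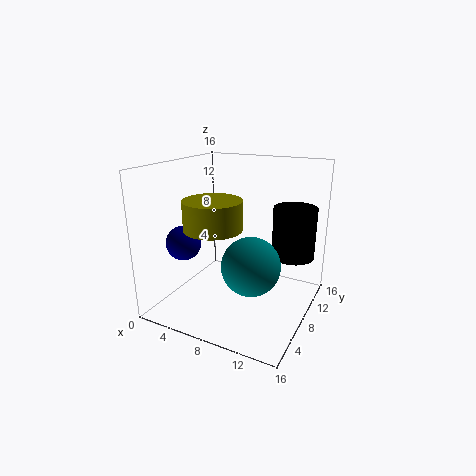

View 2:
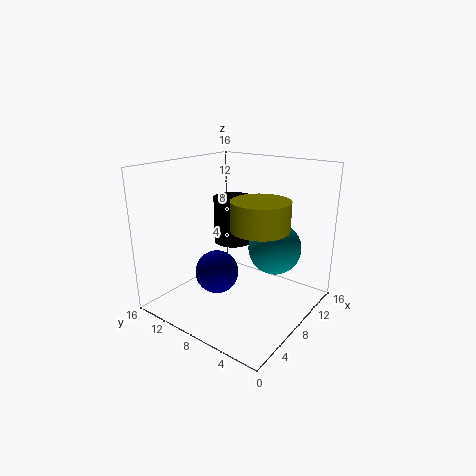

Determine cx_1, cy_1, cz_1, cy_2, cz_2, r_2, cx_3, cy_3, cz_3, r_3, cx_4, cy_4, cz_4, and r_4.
cx_1 = 11, cy_1 = 5, cz_1 = 6.5, cy_2 = 6, cz_2 = 7, r_2 = 2, cx_3 = 13, cy_3 = 12.5, cz_3 = 5, r_3 = 2.5, cx_4 = 7, cy_4 = 4.5, cz_4 = 10, r_4 = 3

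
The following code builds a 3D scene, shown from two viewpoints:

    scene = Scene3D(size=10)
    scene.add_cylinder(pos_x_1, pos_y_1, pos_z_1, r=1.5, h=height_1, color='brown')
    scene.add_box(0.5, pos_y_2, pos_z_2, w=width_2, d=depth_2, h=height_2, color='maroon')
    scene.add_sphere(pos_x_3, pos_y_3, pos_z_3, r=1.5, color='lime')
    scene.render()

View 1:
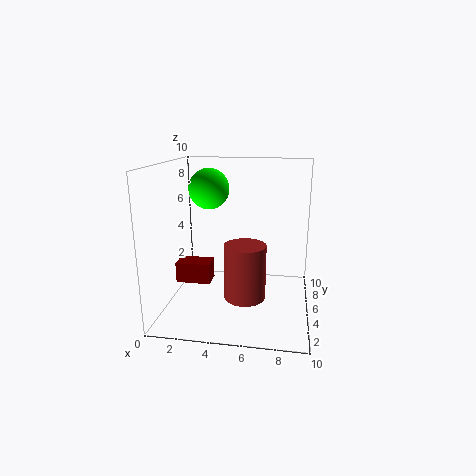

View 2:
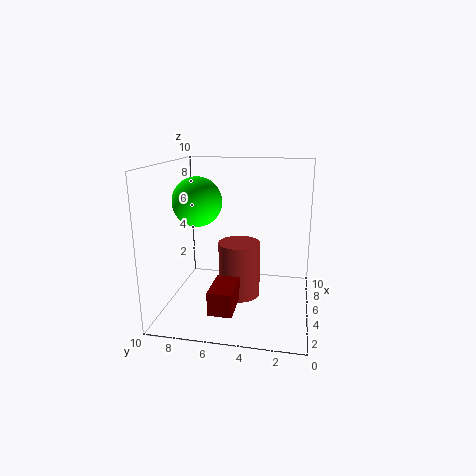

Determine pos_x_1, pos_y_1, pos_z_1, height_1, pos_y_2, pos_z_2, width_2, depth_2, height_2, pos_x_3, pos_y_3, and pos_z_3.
pos_x_1 = 5.5; pos_y_1 = 5; pos_z_1 = 0.5; height_1 = 4; pos_y_2 = 4.5; pos_z_2 = 1.5; width_2 = 2.5; depth_2 = 1.5; height_2 = 1.5; pos_x_3 = 2.5; pos_y_3 = 7; pos_z_3 = 8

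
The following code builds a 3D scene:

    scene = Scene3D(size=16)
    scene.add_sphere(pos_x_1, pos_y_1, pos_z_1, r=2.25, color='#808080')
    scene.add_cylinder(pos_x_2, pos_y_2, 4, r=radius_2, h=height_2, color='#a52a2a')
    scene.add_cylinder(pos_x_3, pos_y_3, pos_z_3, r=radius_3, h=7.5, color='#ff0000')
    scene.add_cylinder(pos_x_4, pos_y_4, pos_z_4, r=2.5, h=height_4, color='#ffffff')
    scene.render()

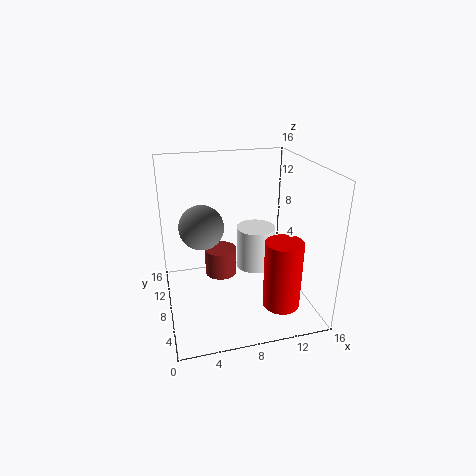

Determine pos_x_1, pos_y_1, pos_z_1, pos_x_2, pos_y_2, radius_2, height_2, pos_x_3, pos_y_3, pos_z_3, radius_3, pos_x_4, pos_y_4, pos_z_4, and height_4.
pos_x_1 = 3.75
pos_y_1 = 6.25
pos_z_1 = 10.5
pos_x_2 = 6
pos_y_2 = 8
radius_2 = 1.75
height_2 = 3
pos_x_3 = 11.75
pos_y_3 = 3.75
pos_z_3 = 1.5
radius_3 = 2
pos_x_4 = 11.75
pos_y_4 = 13
pos_z_4 = 1.25
height_4 = 5.5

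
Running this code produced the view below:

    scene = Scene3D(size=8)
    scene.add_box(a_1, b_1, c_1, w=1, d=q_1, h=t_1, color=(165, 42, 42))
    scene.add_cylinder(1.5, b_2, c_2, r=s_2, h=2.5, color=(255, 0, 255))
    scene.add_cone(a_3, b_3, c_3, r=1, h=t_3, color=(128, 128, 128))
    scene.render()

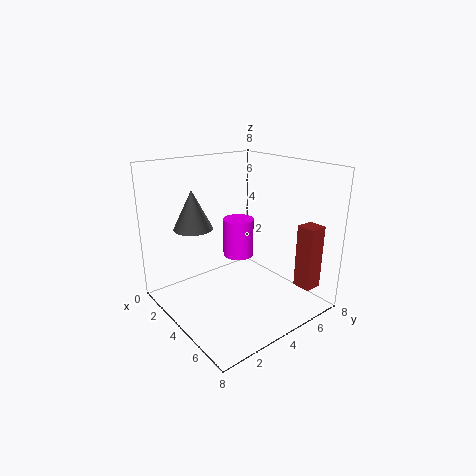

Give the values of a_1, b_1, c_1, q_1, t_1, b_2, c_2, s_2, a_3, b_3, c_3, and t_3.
a_1 = 6.5
b_1 = 6
c_1 = 1.5
q_1 = 1
t_1 = 3.5
b_2 = 6
c_2 = 1.5
s_2 = 1
a_3 = 3.5
b_3 = 1.5
c_3 = 5
t_3 = 2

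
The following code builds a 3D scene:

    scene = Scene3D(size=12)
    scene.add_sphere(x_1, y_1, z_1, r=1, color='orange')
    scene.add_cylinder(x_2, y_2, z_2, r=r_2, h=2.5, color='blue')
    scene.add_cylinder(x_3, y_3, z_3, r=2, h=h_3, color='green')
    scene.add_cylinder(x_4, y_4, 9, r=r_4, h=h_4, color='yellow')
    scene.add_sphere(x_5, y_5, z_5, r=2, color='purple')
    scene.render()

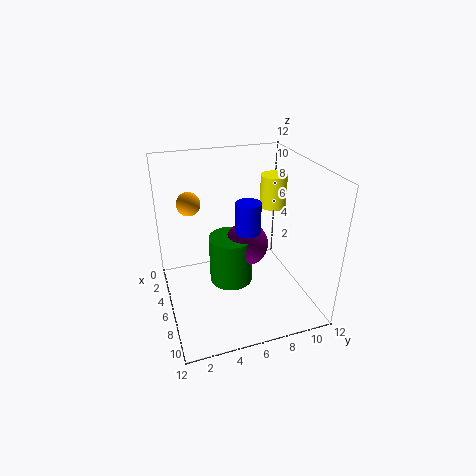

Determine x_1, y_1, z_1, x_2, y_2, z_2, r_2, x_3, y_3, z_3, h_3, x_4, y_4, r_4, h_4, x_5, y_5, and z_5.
x_1 = 3.5, y_1 = 2.5, z_1 = 8.5, x_2 = 7, y_2 = 6.5, z_2 = 7, r_2 = 1, x_3 = 4, y_3 = 6, z_3 = 0.5, h_3 = 4.5, x_4 = 7, y_4 = 8.5, r_4 = 1, h_4 = 2.5, x_5 = 4, y_5 = 7.5, z_5 = 4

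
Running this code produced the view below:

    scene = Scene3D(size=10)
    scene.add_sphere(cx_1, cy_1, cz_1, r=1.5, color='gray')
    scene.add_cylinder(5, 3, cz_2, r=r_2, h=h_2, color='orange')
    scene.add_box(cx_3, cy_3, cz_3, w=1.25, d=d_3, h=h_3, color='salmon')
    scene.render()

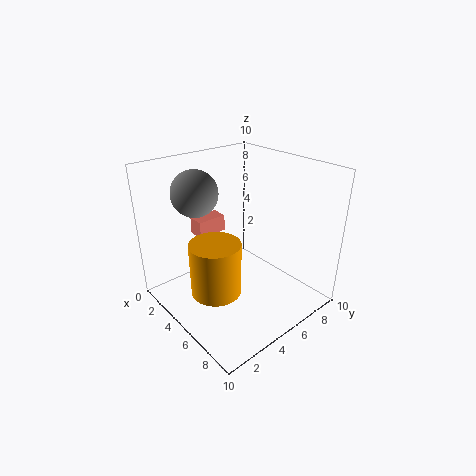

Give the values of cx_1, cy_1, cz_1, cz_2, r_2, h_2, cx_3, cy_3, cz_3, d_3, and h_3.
cx_1 = 3.75, cy_1 = 2.5, cz_1 = 8.5, cz_2 = 1.5, r_2 = 1.75, h_2 = 3.75, cx_3 = 1, cy_3 = 3.75, cz_3 = 4.25, d_3 = 2.25, h_3 = 1.25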